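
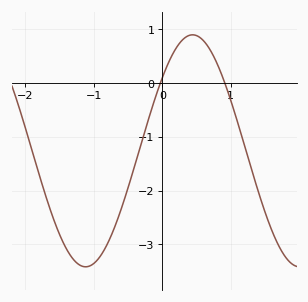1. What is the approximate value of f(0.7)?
0.6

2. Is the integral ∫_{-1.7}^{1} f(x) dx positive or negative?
negative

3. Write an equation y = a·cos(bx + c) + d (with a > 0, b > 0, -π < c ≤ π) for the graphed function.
y = 2.16cos(2x - 0.89) - 1.26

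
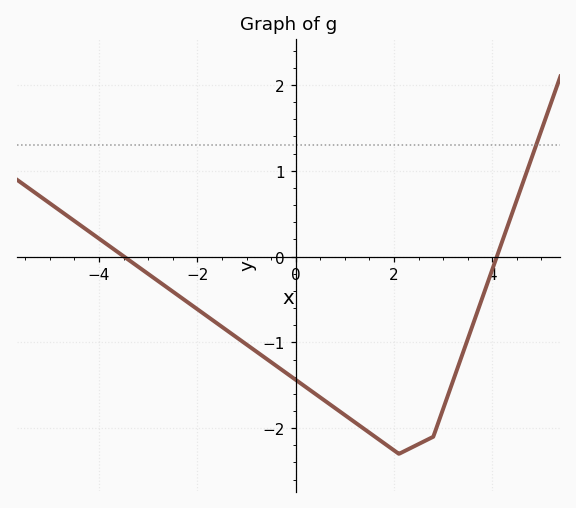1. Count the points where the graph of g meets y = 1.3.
1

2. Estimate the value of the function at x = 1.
-1.8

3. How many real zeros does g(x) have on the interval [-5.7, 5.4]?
2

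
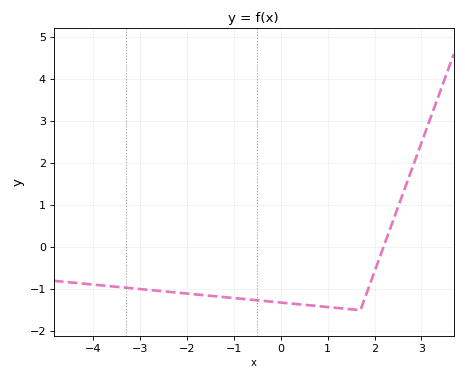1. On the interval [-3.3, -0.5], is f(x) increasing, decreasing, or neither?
decreasing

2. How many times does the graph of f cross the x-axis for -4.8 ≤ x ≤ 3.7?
1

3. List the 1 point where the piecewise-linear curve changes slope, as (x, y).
(1.7, -1.5)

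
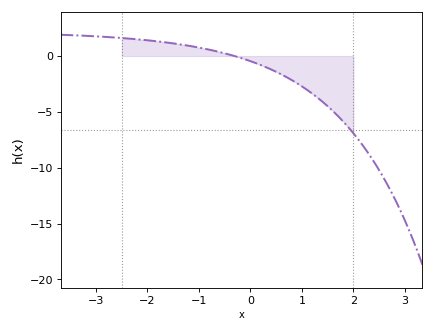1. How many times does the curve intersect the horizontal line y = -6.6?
1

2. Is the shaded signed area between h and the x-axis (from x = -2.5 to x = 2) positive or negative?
negative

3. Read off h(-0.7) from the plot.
0.5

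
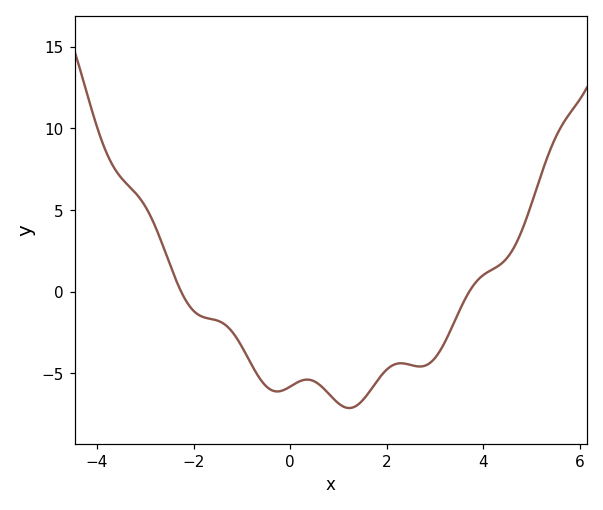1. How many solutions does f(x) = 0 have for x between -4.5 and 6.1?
2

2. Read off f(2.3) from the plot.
-4.38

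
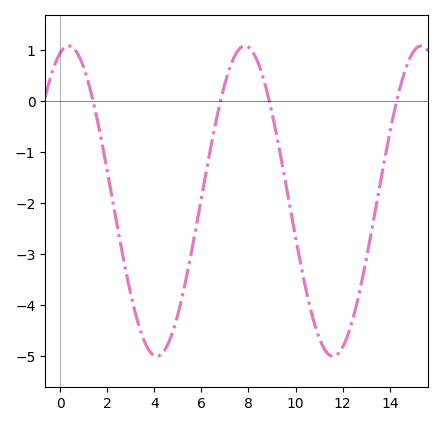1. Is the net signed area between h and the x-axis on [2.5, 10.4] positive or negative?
negative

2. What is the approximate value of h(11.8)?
-4.95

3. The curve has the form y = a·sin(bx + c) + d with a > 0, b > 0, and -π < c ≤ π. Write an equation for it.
y = 3.04sin(0.84x + 1.26) - 1.96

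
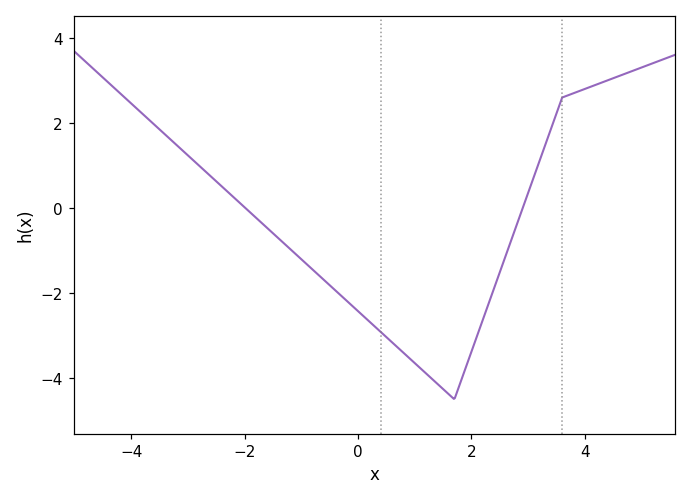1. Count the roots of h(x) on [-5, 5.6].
2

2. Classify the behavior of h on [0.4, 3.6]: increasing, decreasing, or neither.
neither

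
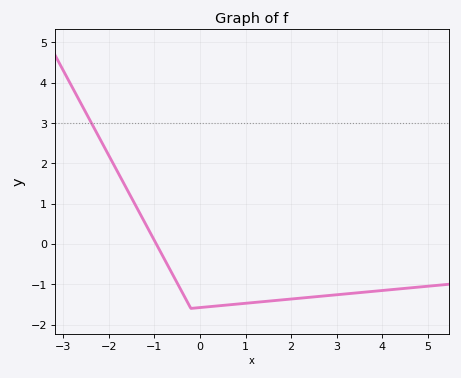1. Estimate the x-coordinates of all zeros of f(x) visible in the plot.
-1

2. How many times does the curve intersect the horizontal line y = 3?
1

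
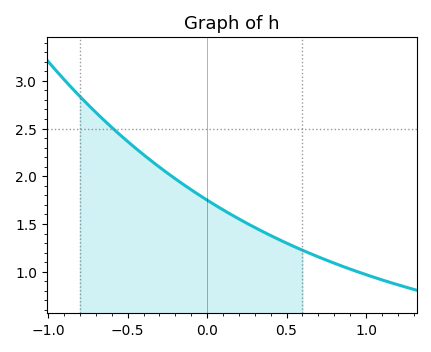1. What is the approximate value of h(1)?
0.969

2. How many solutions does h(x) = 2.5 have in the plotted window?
1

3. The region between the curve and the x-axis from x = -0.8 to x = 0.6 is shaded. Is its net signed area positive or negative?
positive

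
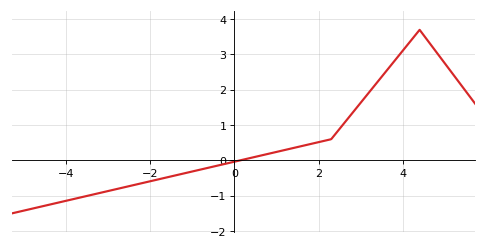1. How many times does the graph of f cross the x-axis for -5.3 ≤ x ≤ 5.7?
1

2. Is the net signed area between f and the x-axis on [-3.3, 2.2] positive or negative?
negative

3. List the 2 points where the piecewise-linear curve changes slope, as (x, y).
(2.3, 0.6); (4.4, 3.7)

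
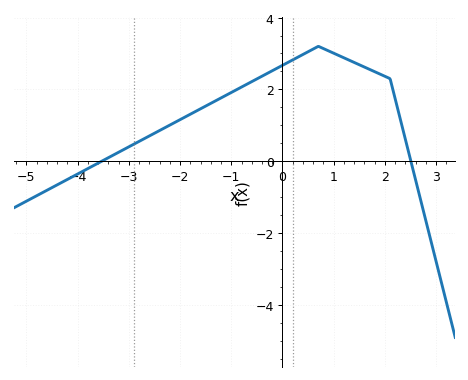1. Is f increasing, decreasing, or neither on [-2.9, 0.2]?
increasing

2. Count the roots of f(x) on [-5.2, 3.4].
2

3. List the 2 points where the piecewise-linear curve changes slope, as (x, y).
(0.7, 3.2); (2.1, 2.3)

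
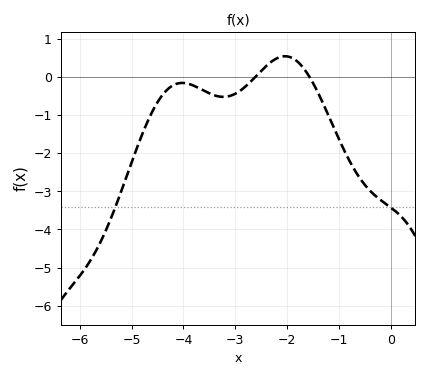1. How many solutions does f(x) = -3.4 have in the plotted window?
2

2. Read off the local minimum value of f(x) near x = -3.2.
-0.5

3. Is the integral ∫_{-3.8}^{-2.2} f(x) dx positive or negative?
negative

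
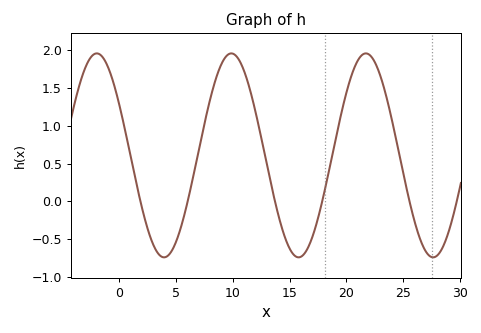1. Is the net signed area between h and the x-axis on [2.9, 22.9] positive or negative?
positive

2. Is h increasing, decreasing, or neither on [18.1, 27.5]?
neither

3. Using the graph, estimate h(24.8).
0.519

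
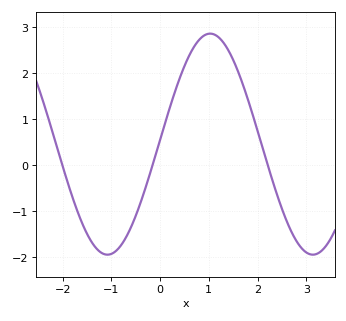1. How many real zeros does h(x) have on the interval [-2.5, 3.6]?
3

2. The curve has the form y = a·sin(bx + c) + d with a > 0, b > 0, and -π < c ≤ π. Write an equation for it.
y = 2.4sin(1.5x + 0.04) + 0.46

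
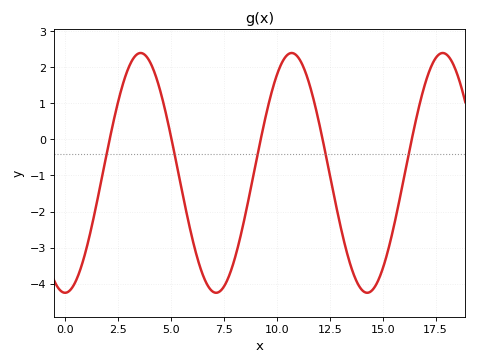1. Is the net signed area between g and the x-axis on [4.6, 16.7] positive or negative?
negative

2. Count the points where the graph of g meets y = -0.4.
5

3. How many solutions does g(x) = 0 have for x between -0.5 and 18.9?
5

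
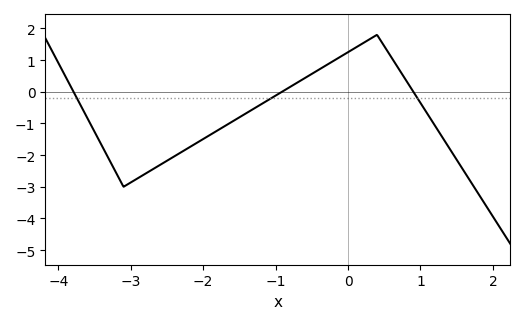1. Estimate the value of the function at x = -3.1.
-3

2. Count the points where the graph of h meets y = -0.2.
3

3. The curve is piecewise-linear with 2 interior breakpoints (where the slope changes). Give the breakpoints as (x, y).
(-3.1, -3); (0.4, 1.8)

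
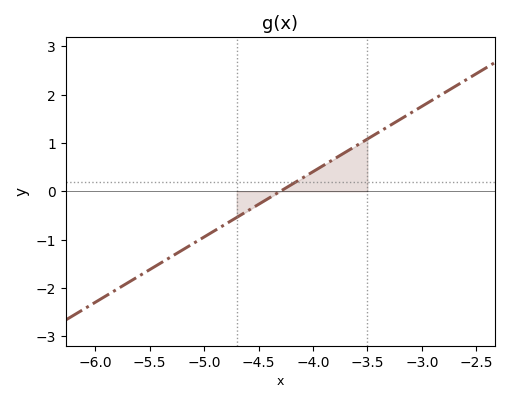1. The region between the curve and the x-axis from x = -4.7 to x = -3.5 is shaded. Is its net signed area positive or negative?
positive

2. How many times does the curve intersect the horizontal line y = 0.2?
1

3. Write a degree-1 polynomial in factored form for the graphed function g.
y = 1.35(x + 4.3)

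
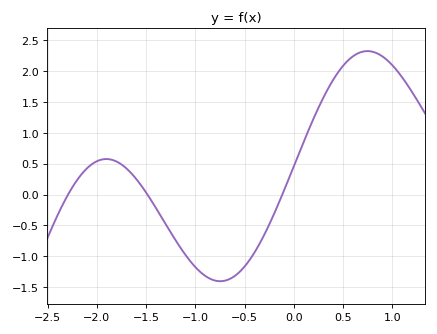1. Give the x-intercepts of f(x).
-2.29, -1.49, -0.117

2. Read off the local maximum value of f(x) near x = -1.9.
0.577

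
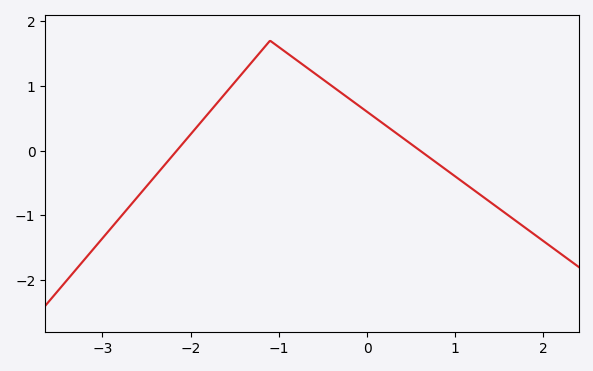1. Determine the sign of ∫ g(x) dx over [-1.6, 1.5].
positive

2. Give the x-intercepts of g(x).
-2.16, 0.6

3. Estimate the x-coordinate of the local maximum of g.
-1.1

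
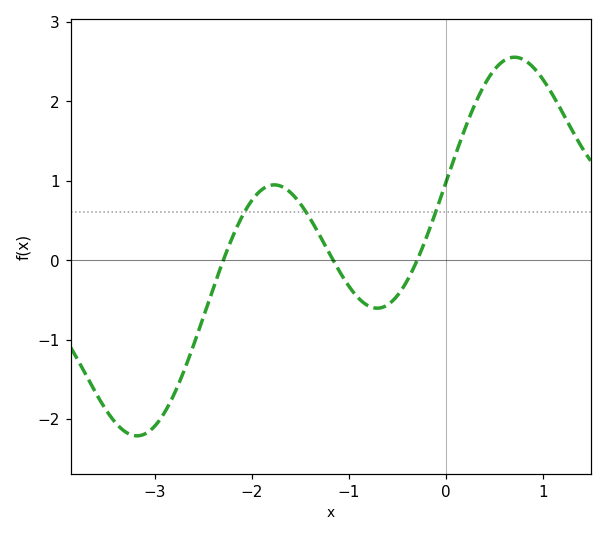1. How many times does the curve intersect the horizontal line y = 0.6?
3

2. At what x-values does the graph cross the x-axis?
-2.29, -1.16, -0.295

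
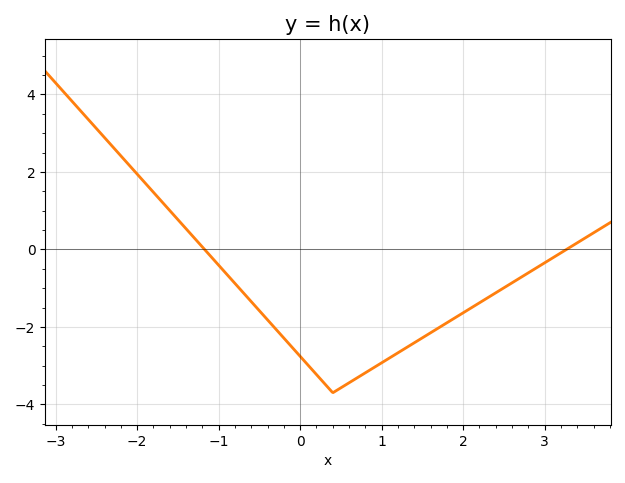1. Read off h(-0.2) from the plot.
-2.2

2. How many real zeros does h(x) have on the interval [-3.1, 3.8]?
2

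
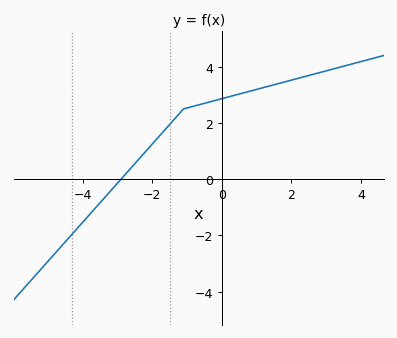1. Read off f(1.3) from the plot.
3.2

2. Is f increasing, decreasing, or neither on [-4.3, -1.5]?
increasing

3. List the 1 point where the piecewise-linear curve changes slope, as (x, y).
(-1.1, 2.5)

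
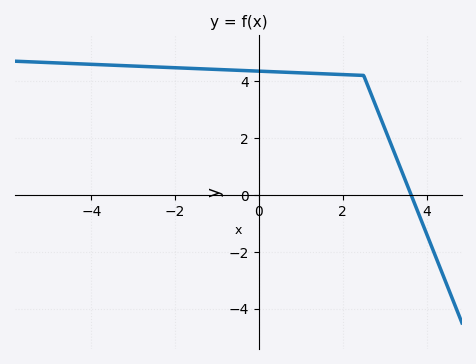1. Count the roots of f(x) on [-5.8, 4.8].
1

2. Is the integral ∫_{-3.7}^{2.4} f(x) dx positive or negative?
positive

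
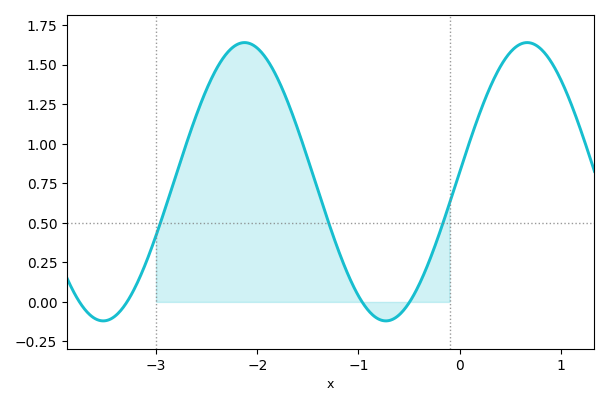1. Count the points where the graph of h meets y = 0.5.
3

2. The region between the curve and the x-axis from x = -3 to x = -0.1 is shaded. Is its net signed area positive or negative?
positive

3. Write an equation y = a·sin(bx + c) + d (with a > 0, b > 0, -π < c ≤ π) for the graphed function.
y = 0.88sin(2.25x + 0.07) + 0.76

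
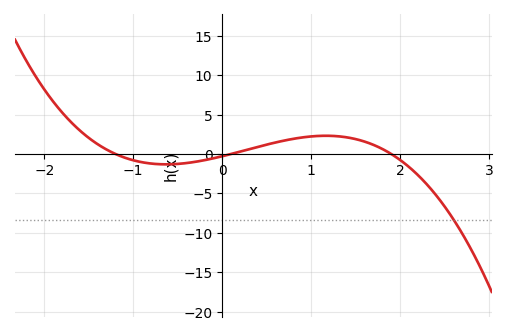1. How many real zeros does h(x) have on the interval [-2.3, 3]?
3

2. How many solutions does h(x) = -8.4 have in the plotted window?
1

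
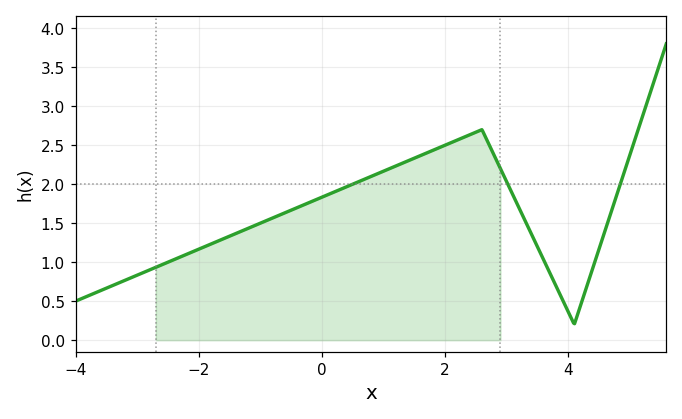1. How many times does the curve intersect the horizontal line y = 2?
3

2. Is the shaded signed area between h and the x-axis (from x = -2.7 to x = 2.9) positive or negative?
positive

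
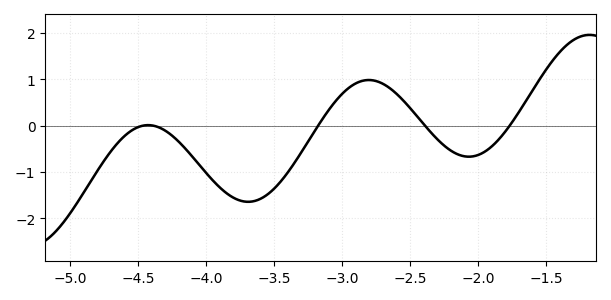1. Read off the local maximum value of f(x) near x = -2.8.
1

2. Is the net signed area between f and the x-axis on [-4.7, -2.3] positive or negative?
negative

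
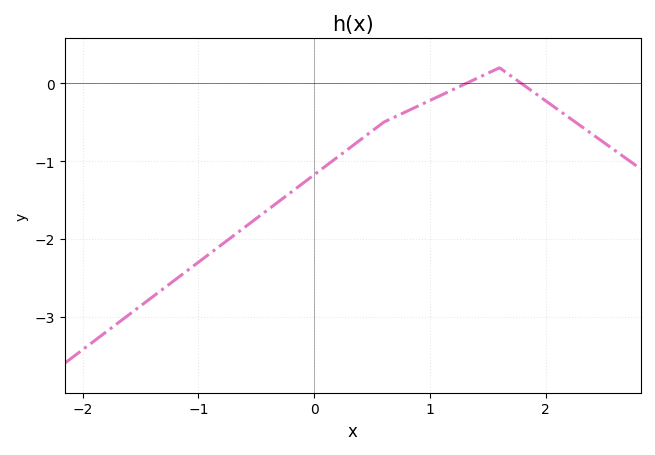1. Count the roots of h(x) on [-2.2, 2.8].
2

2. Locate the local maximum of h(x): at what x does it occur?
1.6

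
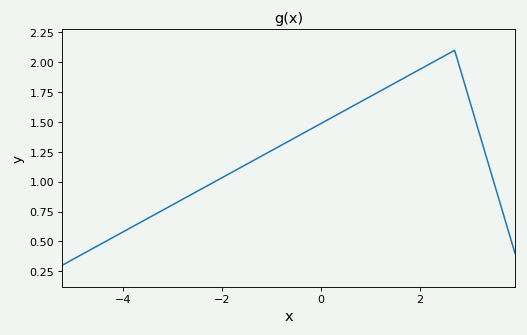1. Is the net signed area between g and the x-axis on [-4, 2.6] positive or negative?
positive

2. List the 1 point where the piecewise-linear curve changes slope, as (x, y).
(2.7, 2.1)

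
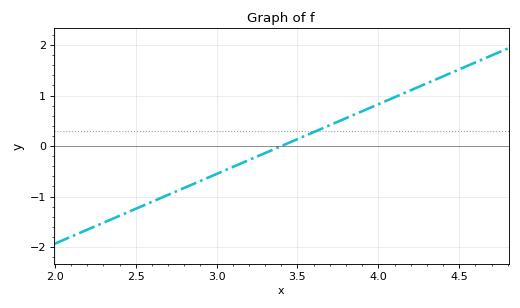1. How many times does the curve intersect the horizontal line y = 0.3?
1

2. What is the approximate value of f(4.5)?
1.5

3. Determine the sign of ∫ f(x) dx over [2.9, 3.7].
negative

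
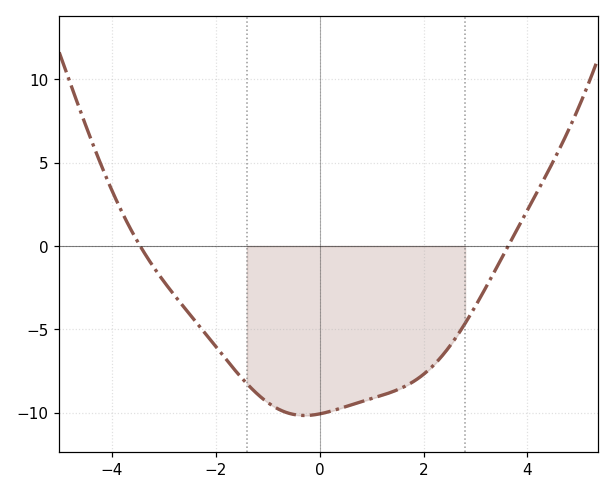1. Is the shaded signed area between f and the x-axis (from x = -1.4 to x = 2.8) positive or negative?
negative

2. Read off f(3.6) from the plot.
0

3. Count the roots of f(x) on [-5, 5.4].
2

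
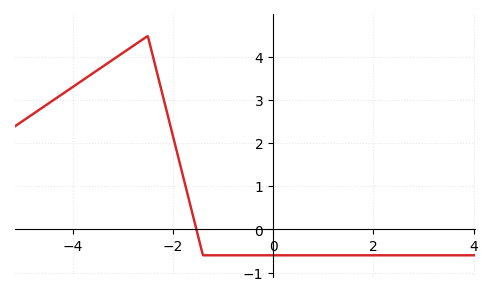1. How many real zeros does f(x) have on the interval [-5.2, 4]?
1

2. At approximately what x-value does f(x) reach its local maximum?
-2.5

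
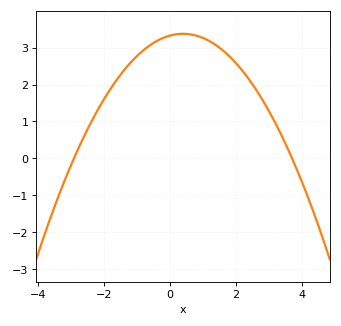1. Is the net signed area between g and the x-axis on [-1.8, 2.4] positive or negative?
positive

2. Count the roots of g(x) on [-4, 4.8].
2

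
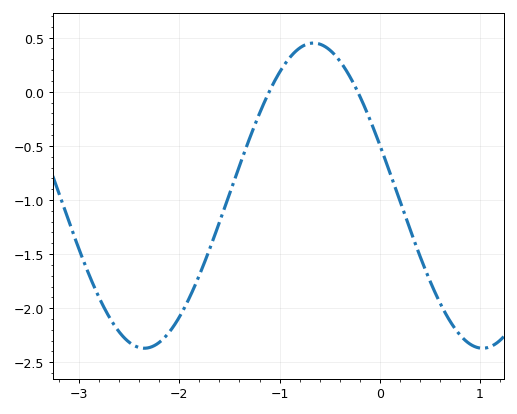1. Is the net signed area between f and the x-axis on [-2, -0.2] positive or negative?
negative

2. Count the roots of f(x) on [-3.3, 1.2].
2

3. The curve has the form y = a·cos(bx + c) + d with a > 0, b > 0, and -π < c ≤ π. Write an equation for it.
y = 1.41cos(1.9x + 1.2) - 0.96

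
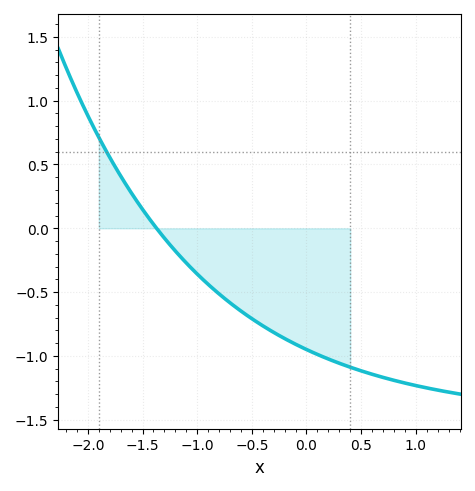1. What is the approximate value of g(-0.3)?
-0.8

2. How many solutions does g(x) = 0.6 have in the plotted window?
1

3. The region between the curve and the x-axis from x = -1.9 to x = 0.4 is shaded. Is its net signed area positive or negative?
negative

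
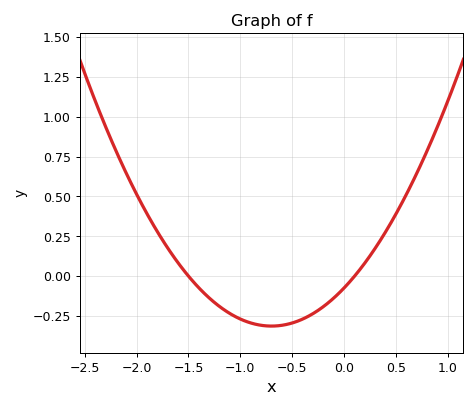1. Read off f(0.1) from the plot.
0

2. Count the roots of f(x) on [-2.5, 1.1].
2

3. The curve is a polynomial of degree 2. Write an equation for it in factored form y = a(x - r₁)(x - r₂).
y = 0.49(x + 1.5)(x - 0.1)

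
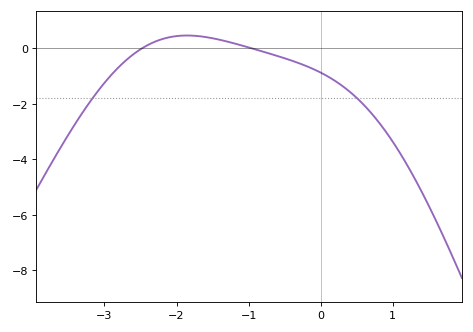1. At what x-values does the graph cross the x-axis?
-2.5, -1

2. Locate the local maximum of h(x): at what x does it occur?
-1.9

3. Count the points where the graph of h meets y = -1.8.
2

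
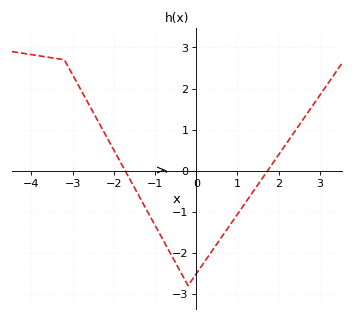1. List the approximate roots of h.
-1.8, 1.8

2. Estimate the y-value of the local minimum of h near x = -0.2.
-2.8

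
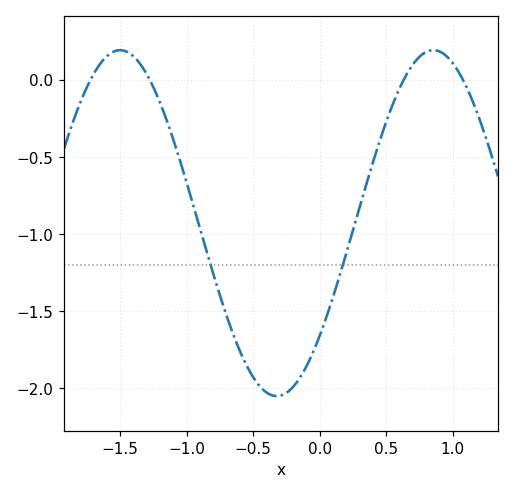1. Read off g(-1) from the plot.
-0.666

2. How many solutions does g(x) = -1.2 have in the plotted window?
2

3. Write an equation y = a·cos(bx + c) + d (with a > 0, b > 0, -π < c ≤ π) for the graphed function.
y = 1.12cos(2.67x - 2.28) - 0.93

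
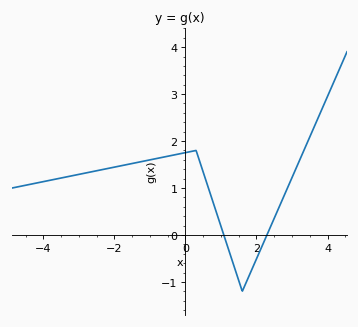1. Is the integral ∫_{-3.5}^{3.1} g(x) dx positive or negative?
positive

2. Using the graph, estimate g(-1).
1.6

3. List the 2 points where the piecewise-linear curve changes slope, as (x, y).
(0.3, 1.8); (1.6, -1.2)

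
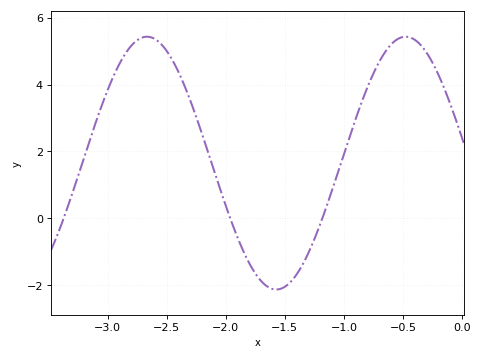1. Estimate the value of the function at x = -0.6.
5.2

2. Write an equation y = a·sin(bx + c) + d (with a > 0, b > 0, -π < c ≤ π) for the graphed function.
y = 3.78sin(2.87x + 2.94) + 1.65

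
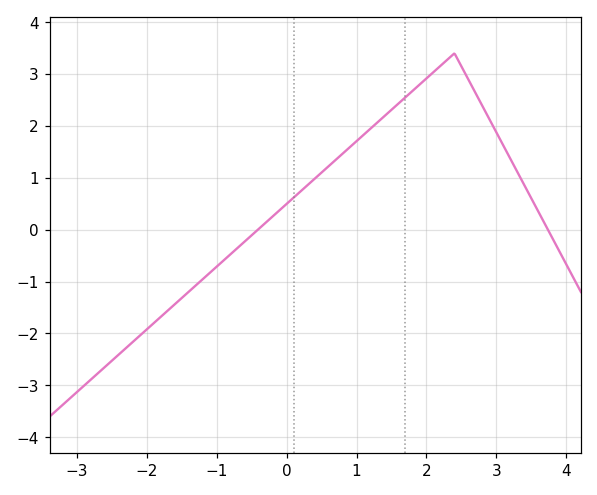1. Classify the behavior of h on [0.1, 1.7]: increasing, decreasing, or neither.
increasing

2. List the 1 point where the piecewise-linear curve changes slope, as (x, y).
(2.4, 3.4)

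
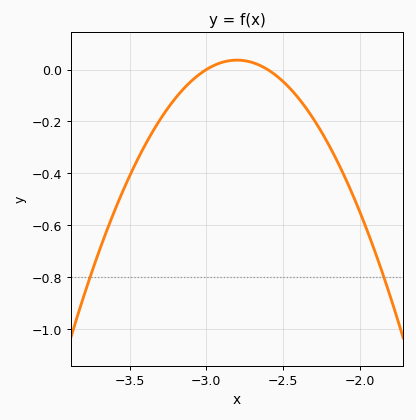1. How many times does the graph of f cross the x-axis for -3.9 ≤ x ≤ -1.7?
2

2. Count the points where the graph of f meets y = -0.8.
2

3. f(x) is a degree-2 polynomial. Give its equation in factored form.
y = -0.91(x + 3)(x + 2.6)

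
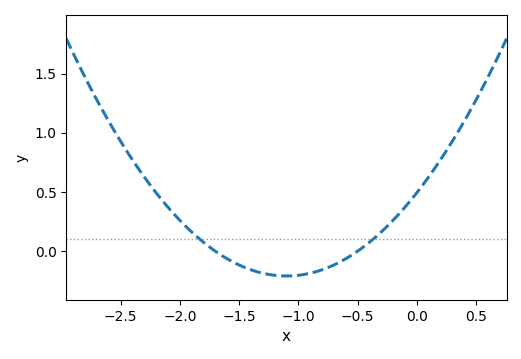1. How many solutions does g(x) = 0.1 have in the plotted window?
2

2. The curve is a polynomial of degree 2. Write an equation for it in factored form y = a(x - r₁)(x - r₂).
y = 0.58(x + 1.7)(x + 0.5)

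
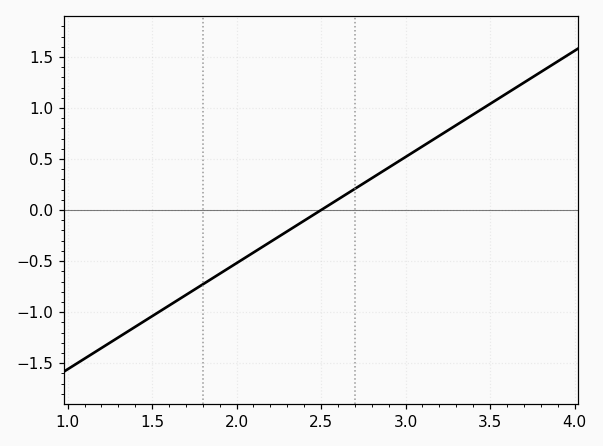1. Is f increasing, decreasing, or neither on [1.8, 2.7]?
increasing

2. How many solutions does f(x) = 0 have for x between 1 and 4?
1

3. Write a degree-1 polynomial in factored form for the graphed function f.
y = 1.04(x - 2.5)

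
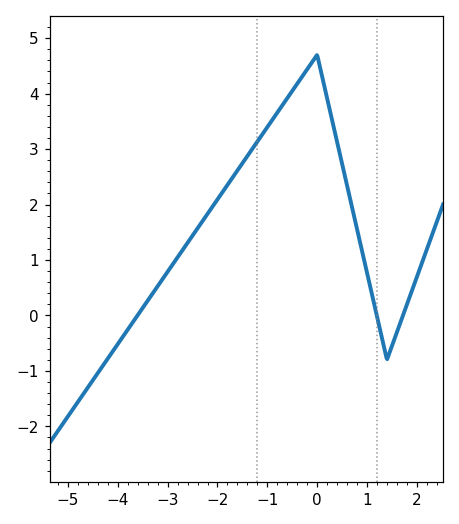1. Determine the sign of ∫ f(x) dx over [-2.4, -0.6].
positive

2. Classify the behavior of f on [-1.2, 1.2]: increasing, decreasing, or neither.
neither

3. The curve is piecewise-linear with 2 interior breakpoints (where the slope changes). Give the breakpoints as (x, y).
(0, 4.7); (1.4, -0.8)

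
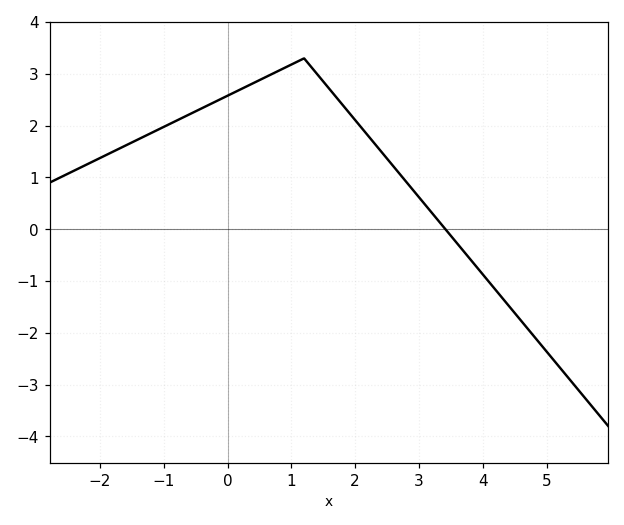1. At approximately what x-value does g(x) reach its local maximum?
1.2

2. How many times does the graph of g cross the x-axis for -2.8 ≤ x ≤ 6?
1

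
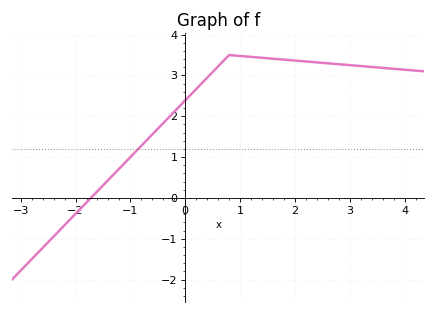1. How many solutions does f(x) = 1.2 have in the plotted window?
1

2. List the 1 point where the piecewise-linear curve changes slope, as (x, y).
(0.8, 3.5)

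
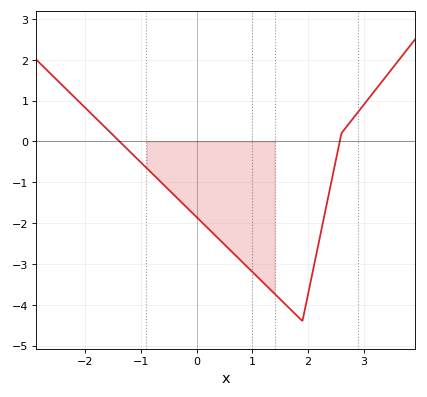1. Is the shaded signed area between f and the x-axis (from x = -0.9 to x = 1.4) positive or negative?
negative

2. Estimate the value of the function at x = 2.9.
0.722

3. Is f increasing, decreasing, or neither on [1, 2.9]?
neither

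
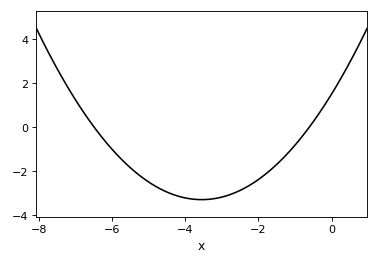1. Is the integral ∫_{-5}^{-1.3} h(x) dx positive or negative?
negative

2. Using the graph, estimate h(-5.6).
-1.71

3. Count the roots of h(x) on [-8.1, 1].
2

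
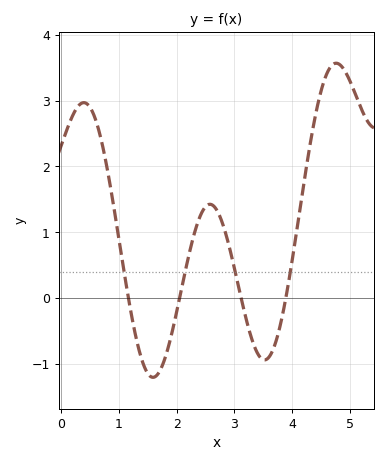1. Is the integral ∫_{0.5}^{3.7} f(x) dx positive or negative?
positive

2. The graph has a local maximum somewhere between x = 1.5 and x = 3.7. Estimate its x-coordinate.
2.6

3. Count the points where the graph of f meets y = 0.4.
4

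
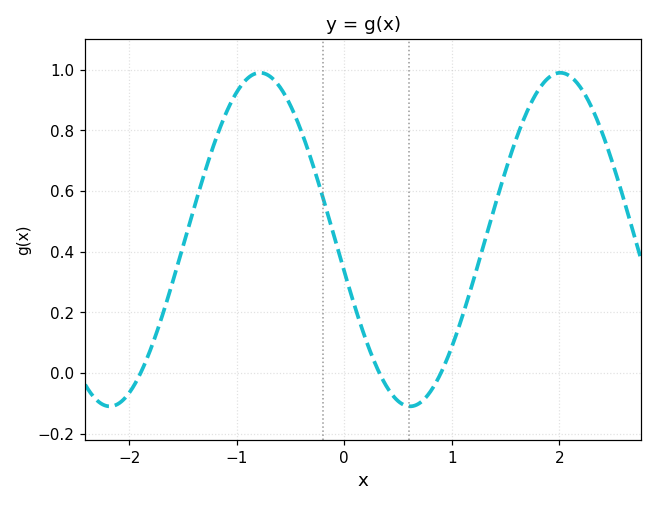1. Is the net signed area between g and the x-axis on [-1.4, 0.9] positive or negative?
positive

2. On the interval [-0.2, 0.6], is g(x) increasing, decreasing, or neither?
decreasing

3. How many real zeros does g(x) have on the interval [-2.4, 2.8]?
3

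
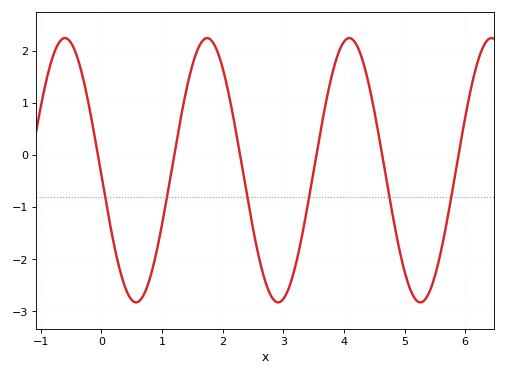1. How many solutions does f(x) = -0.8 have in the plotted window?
6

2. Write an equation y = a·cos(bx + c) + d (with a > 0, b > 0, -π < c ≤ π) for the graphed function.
y = 2.54cos(2.7x + 1.6) - 0.29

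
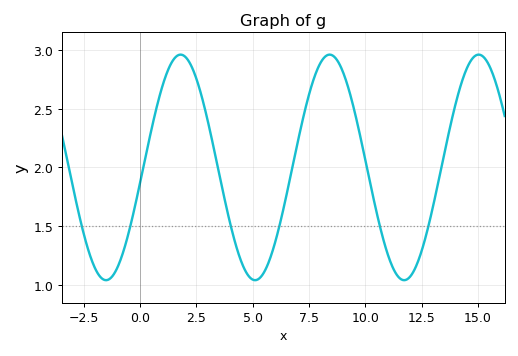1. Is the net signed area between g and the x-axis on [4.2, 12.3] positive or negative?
positive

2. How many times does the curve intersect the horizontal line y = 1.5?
6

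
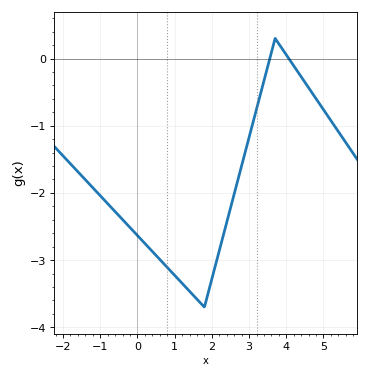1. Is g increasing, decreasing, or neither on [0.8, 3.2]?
neither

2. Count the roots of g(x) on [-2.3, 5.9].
2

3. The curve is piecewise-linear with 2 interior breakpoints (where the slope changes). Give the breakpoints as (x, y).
(1.8, -3.7); (3.7, 0.3)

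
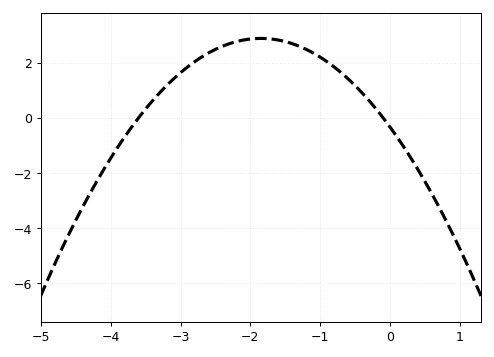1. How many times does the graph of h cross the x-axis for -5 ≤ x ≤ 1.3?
2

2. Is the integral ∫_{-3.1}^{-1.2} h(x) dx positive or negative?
positive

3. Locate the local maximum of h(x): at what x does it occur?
-1.85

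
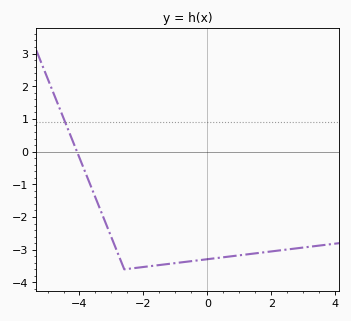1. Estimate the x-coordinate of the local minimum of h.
-2.6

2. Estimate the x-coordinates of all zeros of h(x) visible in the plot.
-4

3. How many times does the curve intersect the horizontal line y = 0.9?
1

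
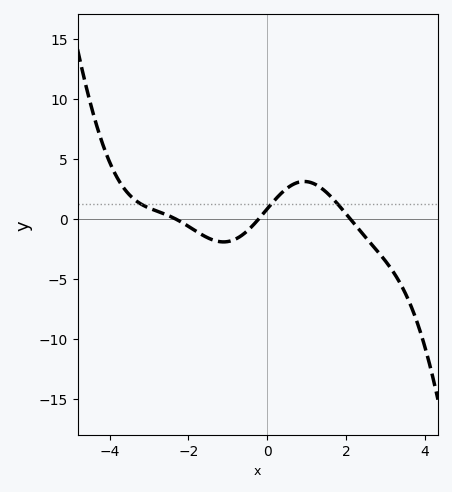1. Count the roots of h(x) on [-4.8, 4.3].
3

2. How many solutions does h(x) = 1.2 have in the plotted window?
3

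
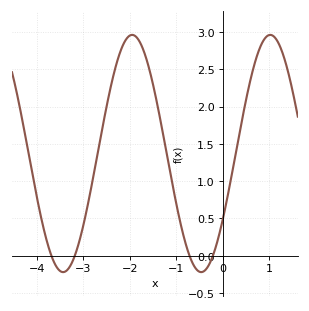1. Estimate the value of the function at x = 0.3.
1.42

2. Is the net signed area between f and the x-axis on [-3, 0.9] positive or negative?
positive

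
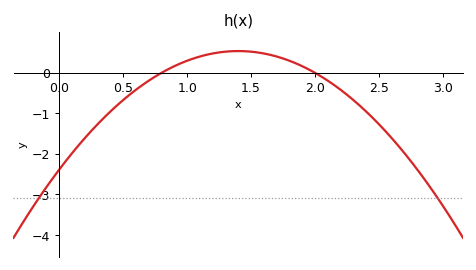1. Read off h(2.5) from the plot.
-1.27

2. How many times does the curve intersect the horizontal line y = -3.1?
2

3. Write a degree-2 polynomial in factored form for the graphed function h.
y = -1.49(x - 0.8)(x - 2)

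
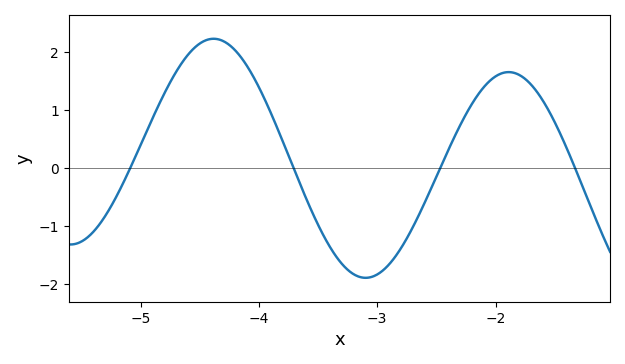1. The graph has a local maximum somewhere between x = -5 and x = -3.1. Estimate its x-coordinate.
-4.4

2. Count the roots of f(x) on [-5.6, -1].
4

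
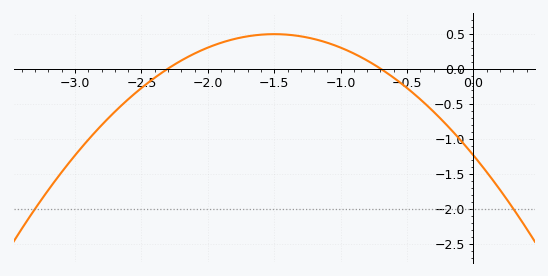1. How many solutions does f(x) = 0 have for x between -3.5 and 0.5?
2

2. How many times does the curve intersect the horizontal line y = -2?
2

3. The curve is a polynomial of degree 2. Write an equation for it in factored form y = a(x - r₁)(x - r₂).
y = -0.77(x + 2.3)(x + 0.7)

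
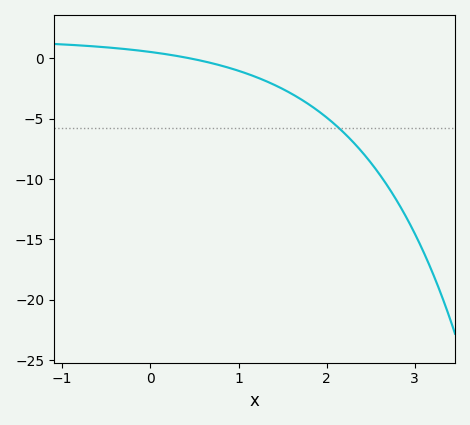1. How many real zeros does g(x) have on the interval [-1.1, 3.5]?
1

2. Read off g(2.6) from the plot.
-9.61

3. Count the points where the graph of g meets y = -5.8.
1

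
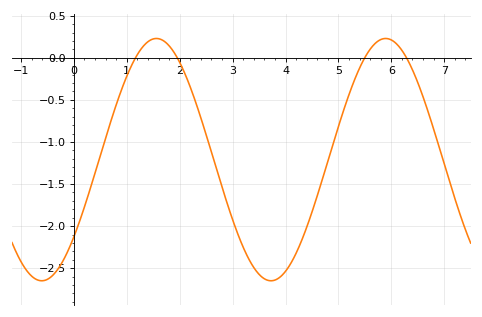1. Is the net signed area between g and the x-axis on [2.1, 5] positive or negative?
negative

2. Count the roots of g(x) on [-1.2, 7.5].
4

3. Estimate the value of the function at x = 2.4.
-0.7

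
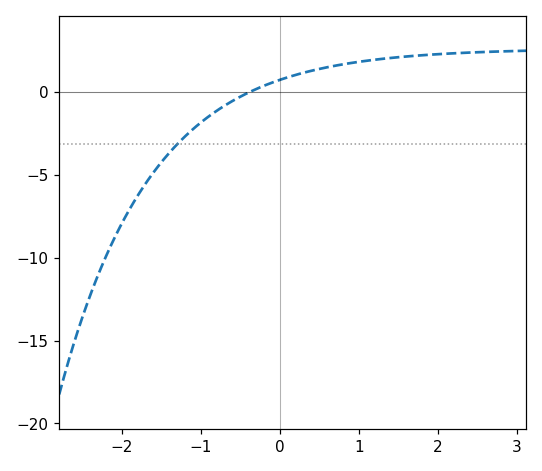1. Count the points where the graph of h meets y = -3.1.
1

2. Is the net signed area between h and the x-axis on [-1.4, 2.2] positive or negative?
positive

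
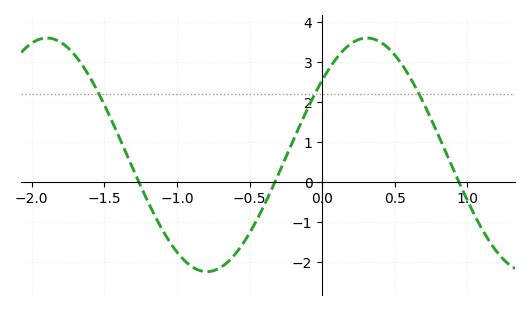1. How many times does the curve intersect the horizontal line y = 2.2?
3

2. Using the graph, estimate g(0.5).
3.2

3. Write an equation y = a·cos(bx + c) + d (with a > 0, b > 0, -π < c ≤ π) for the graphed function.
y = 2.93cos(2.9x - 0.88) + 0.68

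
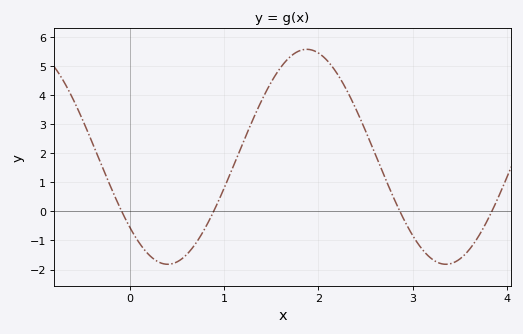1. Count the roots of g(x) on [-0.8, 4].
4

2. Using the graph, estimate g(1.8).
5.53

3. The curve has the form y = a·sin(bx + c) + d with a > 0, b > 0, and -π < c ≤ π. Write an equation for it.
y = 3.7sin(2.13x - 2.43) + 1.88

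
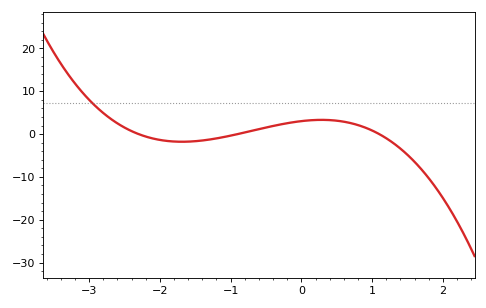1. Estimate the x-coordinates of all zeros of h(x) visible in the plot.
-2.3, -0.9, 1.1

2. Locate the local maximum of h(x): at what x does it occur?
0.287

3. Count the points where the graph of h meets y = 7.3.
1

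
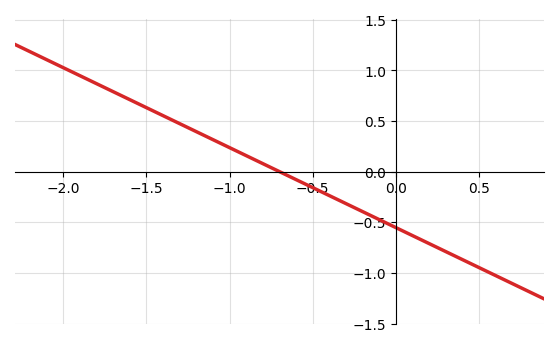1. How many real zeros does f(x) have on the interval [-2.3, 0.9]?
1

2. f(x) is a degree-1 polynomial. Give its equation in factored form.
y = -0.79(x + 0.7)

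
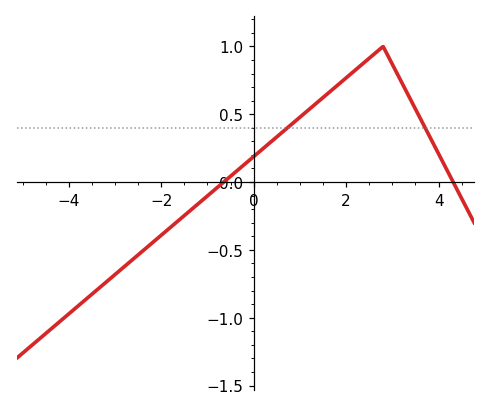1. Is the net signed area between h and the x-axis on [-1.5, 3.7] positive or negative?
positive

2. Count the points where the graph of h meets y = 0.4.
2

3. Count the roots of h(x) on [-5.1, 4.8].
2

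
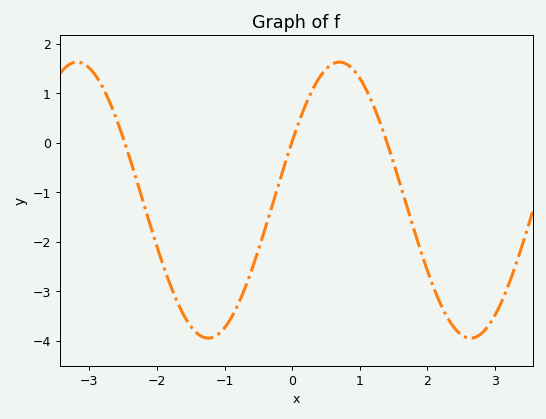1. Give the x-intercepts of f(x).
-2.48, -0.006, 1.4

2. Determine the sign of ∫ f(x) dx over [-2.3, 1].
negative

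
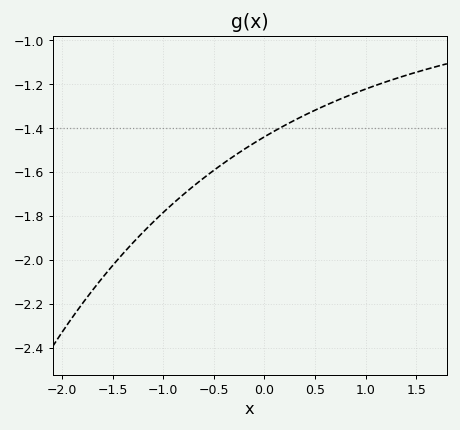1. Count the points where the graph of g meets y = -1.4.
1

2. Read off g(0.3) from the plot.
-1.36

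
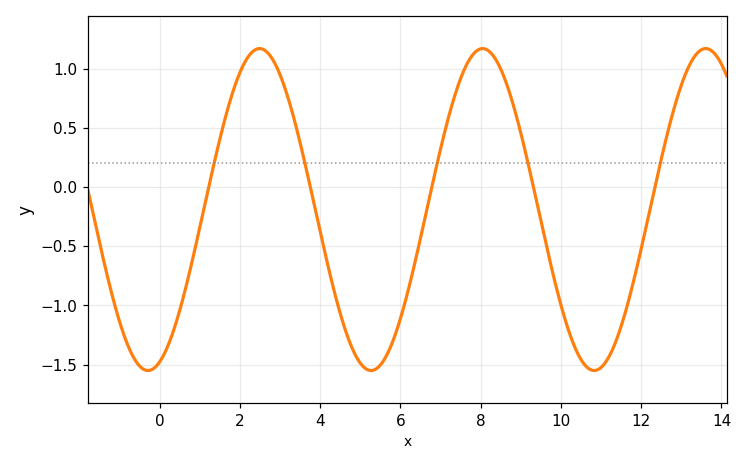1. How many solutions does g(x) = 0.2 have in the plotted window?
5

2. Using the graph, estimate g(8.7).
0.8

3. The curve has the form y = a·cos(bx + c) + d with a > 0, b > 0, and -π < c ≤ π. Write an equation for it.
y = 1.36cos(1.1x - 2.8) - 0.19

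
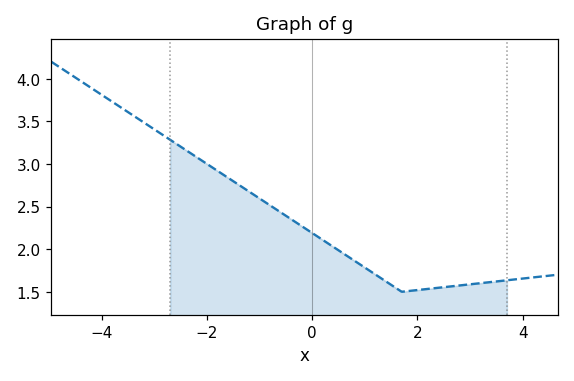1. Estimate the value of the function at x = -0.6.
2.45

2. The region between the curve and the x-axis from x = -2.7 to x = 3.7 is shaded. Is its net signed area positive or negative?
positive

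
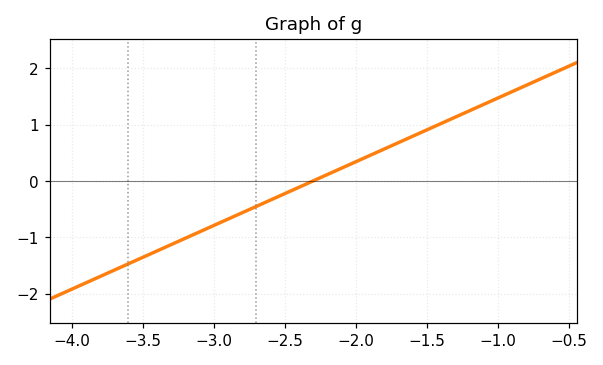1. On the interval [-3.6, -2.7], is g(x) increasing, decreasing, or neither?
increasing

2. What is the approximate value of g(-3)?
-0.791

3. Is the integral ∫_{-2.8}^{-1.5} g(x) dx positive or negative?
positive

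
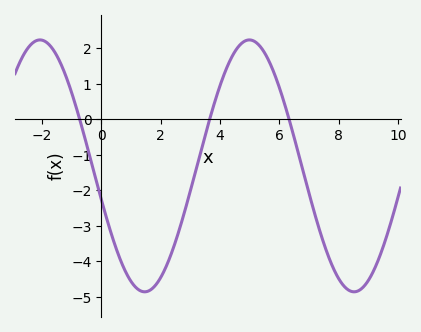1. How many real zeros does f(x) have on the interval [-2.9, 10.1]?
3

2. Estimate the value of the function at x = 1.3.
-4.8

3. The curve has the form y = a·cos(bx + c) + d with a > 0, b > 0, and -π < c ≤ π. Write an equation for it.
y = 3.55cos(0.89x + 1.8) - 1.31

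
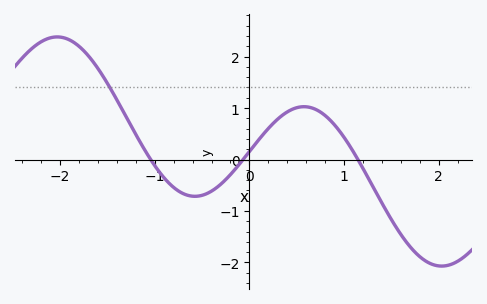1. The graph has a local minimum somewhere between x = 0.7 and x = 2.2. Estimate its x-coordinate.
2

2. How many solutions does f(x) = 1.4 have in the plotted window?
1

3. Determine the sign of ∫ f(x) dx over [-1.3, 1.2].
positive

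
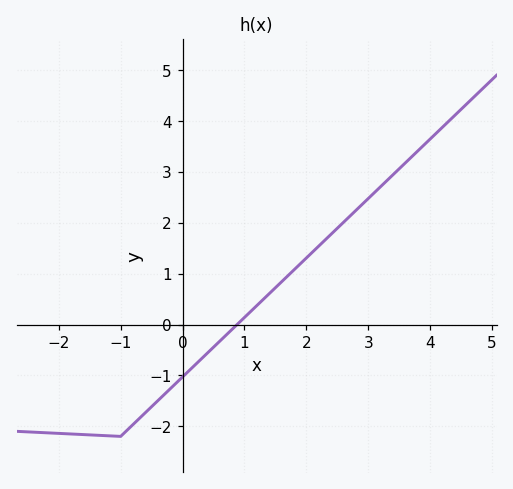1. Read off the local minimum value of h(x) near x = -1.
-2.2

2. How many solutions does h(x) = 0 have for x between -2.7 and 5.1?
1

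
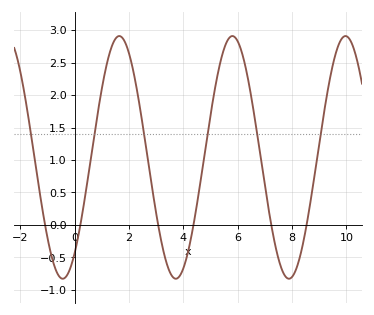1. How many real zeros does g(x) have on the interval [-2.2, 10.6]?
6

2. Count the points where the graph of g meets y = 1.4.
6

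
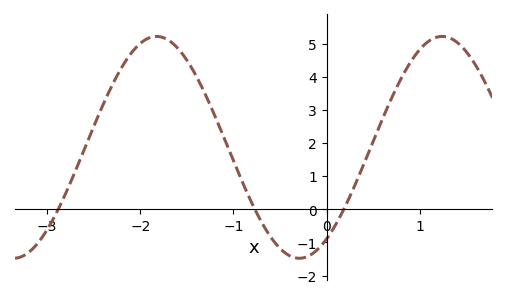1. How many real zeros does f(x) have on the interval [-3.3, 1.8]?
3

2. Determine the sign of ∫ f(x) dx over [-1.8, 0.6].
positive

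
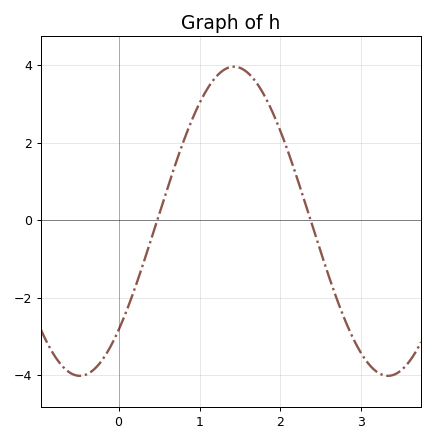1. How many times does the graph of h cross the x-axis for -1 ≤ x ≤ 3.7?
2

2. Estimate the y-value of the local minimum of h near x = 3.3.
-4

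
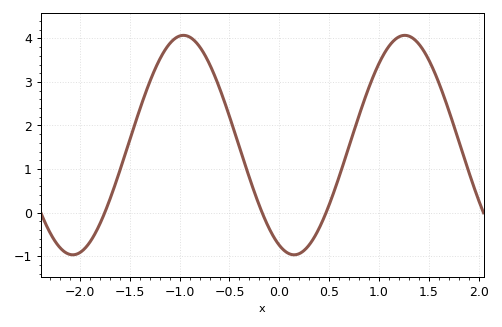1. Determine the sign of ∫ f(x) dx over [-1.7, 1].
positive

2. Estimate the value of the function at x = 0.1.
-0.9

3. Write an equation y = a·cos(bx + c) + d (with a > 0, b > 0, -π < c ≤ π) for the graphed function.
y = 2.52cos(2.8x + 2.7) + 1.55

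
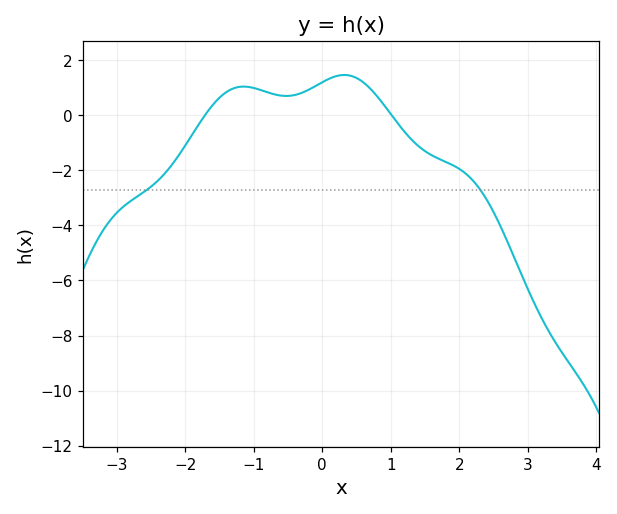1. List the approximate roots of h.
-1.8, 1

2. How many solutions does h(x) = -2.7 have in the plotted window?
2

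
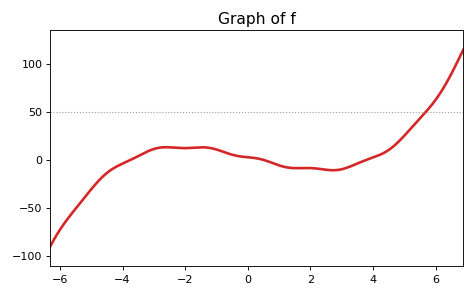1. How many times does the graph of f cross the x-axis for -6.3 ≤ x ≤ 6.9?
3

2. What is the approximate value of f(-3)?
11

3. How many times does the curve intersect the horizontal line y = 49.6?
1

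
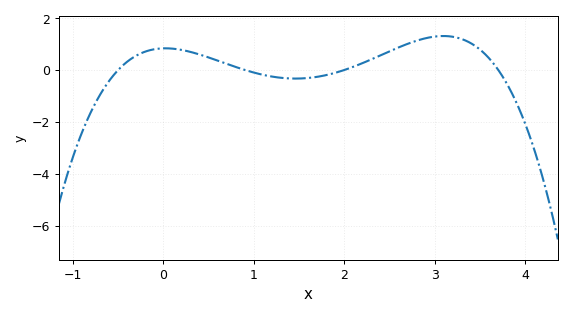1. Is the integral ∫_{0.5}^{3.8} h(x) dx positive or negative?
positive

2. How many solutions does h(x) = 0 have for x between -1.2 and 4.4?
4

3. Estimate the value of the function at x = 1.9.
-0.108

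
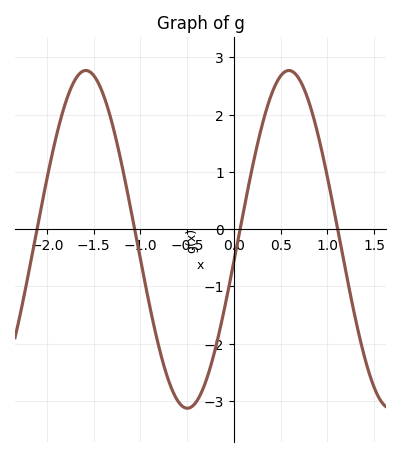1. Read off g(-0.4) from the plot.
-3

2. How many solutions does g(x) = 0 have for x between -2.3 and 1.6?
4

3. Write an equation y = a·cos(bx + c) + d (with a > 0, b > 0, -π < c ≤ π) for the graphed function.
y = 2.95cos(2.9x - 1.7) - 0.18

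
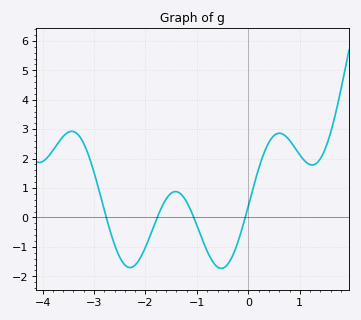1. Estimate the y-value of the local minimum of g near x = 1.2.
1.8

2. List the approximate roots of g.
-2.8, -1.8, -1.1, -0.1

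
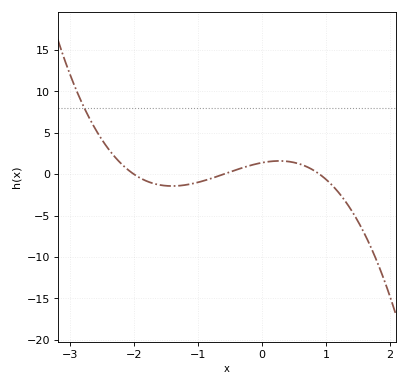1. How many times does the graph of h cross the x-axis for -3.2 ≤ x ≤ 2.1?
3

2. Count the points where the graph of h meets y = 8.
1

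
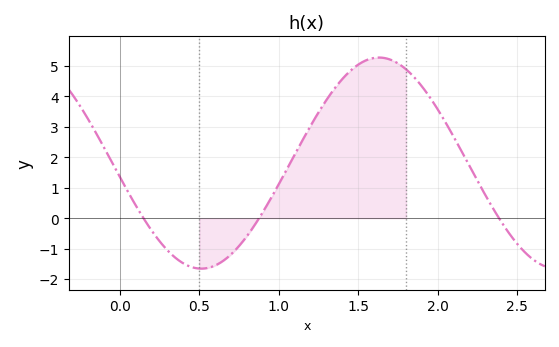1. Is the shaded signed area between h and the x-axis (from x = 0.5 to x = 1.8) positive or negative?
positive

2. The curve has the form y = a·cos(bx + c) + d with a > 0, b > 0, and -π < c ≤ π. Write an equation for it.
y = 3.47cos(2.81x + 1.7) + 1.81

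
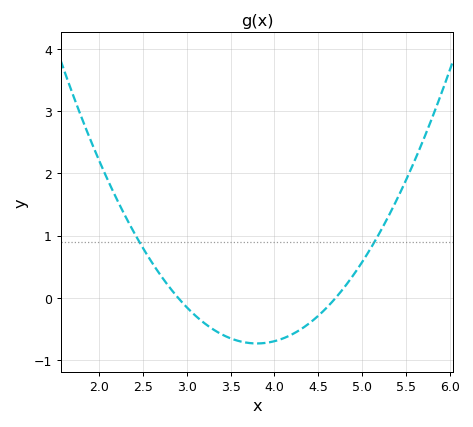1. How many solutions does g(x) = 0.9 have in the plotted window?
2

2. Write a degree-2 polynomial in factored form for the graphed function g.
y = 0.91(x - 2.9)(x - 4.7)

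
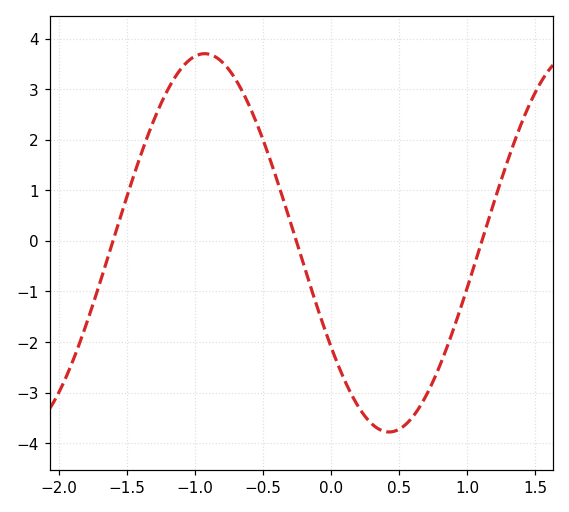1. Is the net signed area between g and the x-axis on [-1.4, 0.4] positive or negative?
positive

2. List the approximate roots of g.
-1.6, -0.25, 1.1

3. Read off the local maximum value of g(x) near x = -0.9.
3.7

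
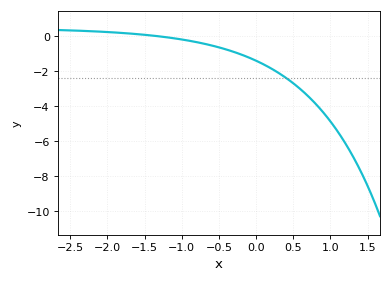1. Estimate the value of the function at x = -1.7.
0.2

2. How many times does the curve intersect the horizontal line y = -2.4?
1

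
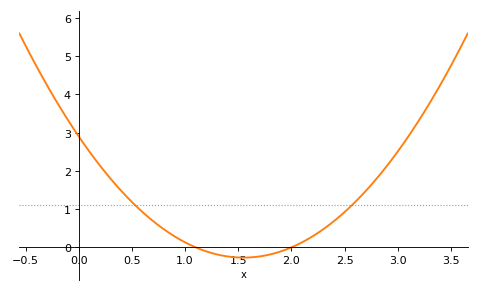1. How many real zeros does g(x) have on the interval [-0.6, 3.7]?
2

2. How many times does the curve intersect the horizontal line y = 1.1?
2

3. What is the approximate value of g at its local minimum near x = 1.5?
-0.267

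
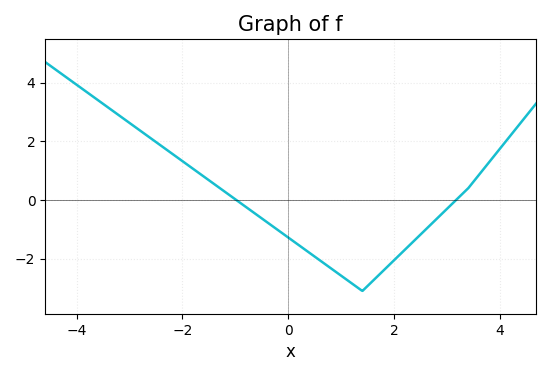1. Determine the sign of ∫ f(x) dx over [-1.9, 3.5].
negative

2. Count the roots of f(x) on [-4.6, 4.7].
2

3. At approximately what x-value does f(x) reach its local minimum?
1.4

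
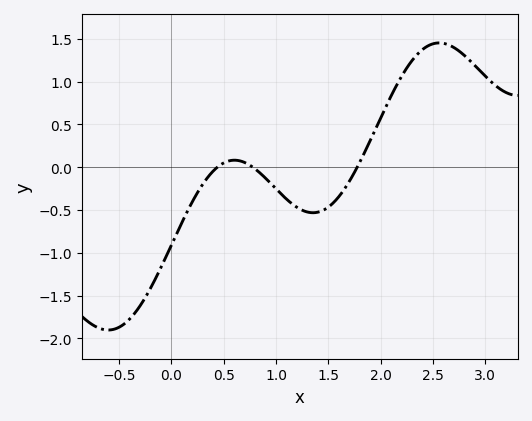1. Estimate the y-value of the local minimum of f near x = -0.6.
-1.9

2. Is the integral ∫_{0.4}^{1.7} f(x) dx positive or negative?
negative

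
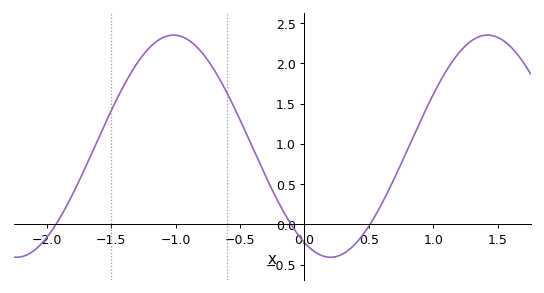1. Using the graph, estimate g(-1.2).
2.2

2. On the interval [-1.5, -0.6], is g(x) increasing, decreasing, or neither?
neither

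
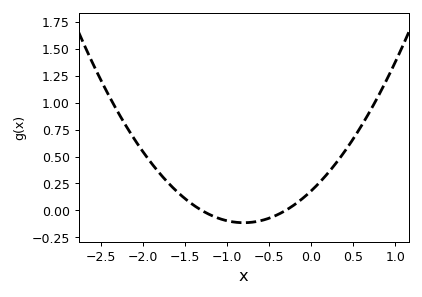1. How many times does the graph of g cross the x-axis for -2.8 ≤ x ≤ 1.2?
2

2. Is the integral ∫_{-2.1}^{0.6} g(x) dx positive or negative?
positive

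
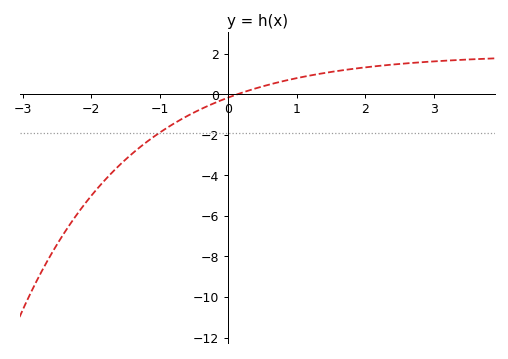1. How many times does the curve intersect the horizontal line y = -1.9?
1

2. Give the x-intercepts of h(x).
0.14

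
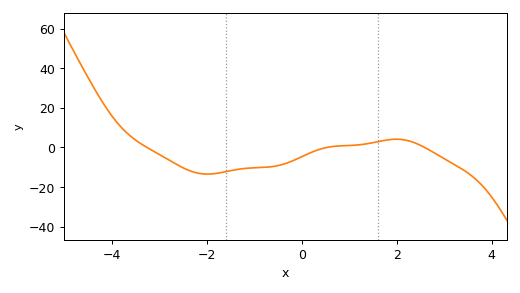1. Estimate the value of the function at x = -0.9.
-10.2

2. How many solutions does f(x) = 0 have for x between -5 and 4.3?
3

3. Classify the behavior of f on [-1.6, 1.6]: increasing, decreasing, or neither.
increasing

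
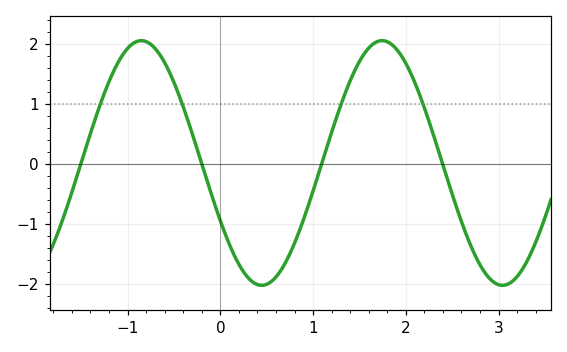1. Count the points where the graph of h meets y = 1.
4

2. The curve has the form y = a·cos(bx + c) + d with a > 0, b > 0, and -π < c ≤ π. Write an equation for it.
y = 2.04cos(2.4x + 2.1) + 0.01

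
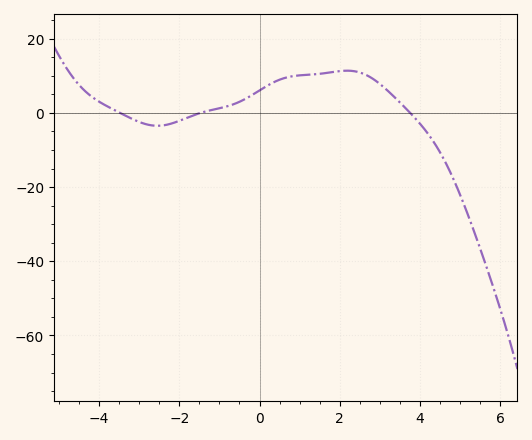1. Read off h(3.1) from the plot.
6.92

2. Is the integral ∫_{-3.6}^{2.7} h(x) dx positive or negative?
positive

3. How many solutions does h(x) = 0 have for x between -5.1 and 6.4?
3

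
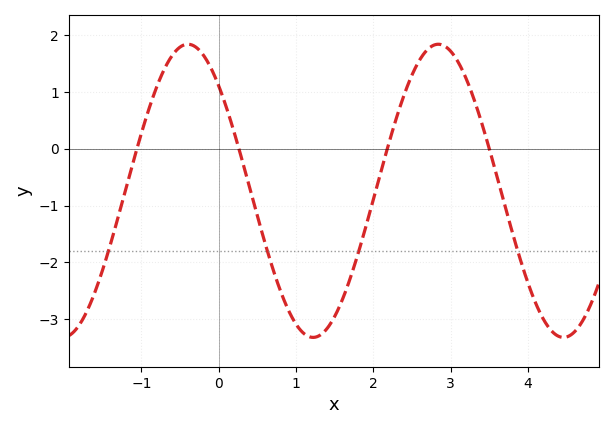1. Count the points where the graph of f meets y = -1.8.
4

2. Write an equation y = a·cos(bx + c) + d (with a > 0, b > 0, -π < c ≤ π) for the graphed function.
y = 2.58cos(1.9x + 0.77) - 0.74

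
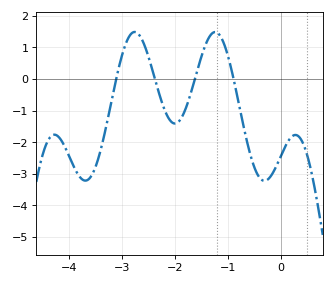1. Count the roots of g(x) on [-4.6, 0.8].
4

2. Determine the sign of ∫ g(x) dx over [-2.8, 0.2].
negative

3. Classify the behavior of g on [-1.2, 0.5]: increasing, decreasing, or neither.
neither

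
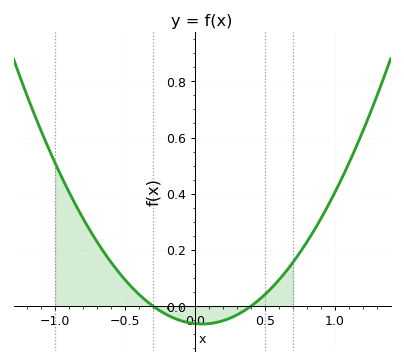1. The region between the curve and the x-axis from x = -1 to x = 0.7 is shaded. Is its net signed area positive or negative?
positive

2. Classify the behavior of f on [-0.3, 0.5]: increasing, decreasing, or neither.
neither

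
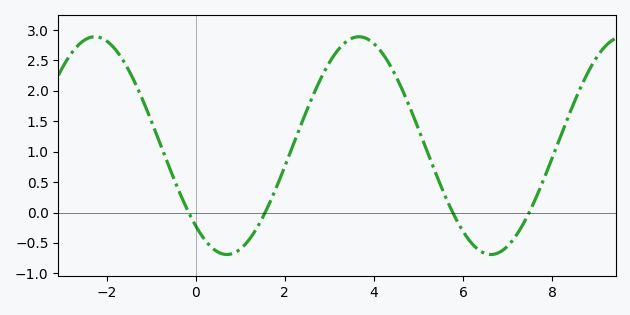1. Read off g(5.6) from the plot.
0.269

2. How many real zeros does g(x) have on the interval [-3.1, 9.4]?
4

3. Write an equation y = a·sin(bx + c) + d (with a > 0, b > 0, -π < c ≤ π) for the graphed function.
y = 1.79sin(1.06x - 2.31) + 1.1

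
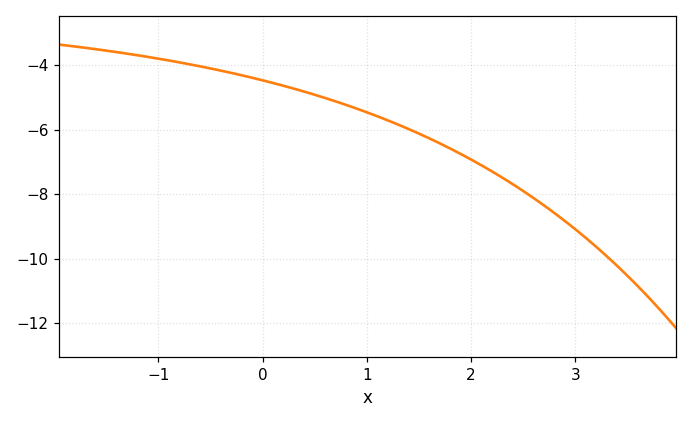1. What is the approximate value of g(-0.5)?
-4.1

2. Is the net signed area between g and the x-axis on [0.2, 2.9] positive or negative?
negative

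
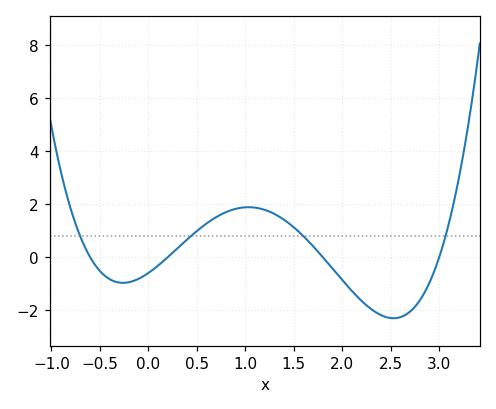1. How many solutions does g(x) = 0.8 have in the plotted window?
4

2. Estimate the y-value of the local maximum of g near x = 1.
1.8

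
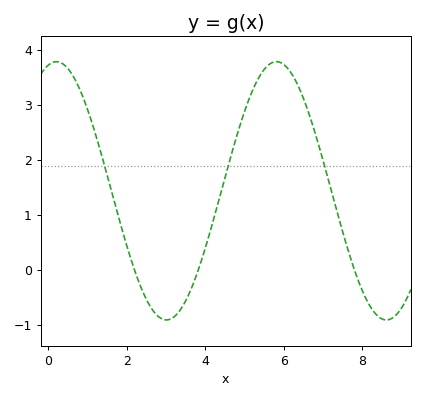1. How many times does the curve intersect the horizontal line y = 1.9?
3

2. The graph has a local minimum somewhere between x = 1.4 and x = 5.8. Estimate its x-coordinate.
3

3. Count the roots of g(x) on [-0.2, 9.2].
3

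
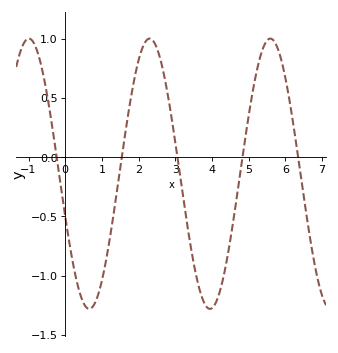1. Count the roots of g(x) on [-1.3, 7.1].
5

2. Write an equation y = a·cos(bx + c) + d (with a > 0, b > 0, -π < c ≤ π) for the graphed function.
y = 1.14cos(1.91x + 1.89) - 0.14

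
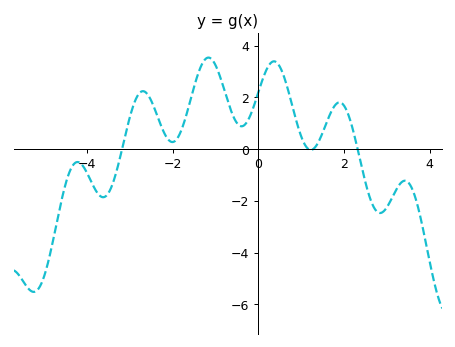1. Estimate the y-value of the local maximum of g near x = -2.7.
2.2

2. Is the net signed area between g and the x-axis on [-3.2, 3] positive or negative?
positive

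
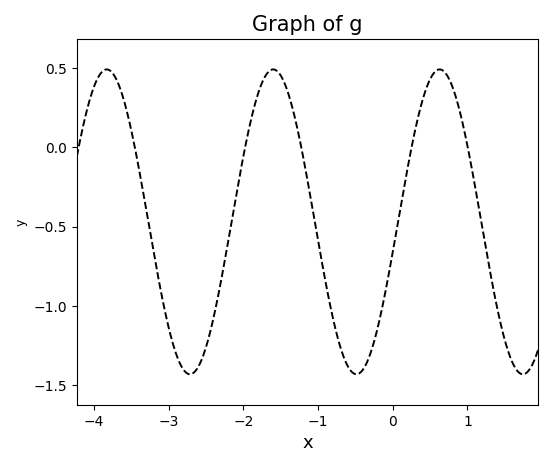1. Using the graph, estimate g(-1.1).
-0.315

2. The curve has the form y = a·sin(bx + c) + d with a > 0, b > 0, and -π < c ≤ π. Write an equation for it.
y = 0.96sin(2.82x - 0.202) - 0.47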